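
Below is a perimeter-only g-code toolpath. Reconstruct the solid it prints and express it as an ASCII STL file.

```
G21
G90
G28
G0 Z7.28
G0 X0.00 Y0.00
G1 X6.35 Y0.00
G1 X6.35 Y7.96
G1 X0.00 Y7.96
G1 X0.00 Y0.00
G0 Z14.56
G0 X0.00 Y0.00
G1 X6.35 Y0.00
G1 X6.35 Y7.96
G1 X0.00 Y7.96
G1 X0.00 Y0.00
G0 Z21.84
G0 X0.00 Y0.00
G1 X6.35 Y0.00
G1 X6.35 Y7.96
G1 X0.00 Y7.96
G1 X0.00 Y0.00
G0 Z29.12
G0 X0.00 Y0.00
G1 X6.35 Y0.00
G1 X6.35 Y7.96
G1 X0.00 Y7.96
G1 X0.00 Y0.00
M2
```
solid part
  facet normal 0.0000 0.0000 -1.0000
    outer loop
      vertex 6.35 7.96 0.00
      vertex 6.35 0.00 0.00
      vertex 0.00 0.00 0.00
    endloop
  endfacet
  facet normal 0.0000 0.0000 -1.0000
    outer loop
      vertex 0.00 7.96 0.00
      vertex 6.35 7.96 0.00
      vertex 0.00 0.00 0.00
    endloop
  endfacet
  facet normal 0.0000 0.0000 1.0000
    outer loop
      vertex 0.00 0.00 29.12
      vertex 6.35 0.00 29.12
      vertex 6.35 7.96 29.12
    endloop
  endfacet
  facet normal 0.0000 0.0000 1.0000
    outer loop
      vertex 0.00 0.00 29.12
      vertex 6.35 7.96 29.12
      vertex 0.00 7.96 29.12
    endloop
  endfacet
  facet normal 0.0000 -1.0000 0.0000
    outer loop
      vertex 0.00 0.00 0.00
      vertex 6.35 0.00 0.00
      vertex 6.35 0.00 29.12
    endloop
  endfacet
  facet normal 0.0000 -1.0000 0.0000
    outer loop
      vertex 0.00 0.00 0.00
      vertex 6.35 0.00 29.12
      vertex 0.00 0.00 29.12
    endloop
  endfacet
  facet normal 0.0000 1.0000 0.0000
    outer loop
      vertex 6.35 7.96 29.12
      vertex 6.35 7.96 0.00
      vertex 0.00 7.96 0.00
    endloop
  endfacet
  facet normal 0.0000 1.0000 0.0000
    outer loop
      vertex 0.00 7.96 29.12
      vertex 6.35 7.96 29.12
      vertex 0.00 7.96 0.00
    endloop
  endfacet
  facet normal -1.0000 0.0000 0.0000
    outer loop
      vertex 0.00 7.96 29.12
      vertex 0.00 7.96 0.00
      vertex 0.00 0.00 0.00
    endloop
  endfacet
  facet normal -1.0000 0.0000 0.0000
    outer loop
      vertex 0.00 0.00 29.12
      vertex 0.00 7.96 29.12
      vertex 0.00 0.00 0.00
    endloop
  endfacet
  facet normal 1.0000 0.0000 0.0000
    outer loop
      vertex 6.35 0.00 0.00
      vertex 6.35 7.96 0.00
      vertex 6.35 7.96 29.12
    endloop
  endfacet
  facet normal 1.0000 0.0000 0.0000
    outer loop
      vertex 6.35 0.00 0.00
      vertex 6.35 7.96 29.12
      vertex 6.35 0.00 29.12
    endloop
  endfacet
endsolid part

The G0 Z moves step by Δz≈7.28 mm. Every layer's G1 loop is the same polygon, so the solid is a straight extrusion of it from z=0 to z≈29.1. Closing with flat bottom and top caps and triangulating gives 12 facets — a rectangular box, roughly 6.35 × 7.96 mm footprint and 29.1 mm tall.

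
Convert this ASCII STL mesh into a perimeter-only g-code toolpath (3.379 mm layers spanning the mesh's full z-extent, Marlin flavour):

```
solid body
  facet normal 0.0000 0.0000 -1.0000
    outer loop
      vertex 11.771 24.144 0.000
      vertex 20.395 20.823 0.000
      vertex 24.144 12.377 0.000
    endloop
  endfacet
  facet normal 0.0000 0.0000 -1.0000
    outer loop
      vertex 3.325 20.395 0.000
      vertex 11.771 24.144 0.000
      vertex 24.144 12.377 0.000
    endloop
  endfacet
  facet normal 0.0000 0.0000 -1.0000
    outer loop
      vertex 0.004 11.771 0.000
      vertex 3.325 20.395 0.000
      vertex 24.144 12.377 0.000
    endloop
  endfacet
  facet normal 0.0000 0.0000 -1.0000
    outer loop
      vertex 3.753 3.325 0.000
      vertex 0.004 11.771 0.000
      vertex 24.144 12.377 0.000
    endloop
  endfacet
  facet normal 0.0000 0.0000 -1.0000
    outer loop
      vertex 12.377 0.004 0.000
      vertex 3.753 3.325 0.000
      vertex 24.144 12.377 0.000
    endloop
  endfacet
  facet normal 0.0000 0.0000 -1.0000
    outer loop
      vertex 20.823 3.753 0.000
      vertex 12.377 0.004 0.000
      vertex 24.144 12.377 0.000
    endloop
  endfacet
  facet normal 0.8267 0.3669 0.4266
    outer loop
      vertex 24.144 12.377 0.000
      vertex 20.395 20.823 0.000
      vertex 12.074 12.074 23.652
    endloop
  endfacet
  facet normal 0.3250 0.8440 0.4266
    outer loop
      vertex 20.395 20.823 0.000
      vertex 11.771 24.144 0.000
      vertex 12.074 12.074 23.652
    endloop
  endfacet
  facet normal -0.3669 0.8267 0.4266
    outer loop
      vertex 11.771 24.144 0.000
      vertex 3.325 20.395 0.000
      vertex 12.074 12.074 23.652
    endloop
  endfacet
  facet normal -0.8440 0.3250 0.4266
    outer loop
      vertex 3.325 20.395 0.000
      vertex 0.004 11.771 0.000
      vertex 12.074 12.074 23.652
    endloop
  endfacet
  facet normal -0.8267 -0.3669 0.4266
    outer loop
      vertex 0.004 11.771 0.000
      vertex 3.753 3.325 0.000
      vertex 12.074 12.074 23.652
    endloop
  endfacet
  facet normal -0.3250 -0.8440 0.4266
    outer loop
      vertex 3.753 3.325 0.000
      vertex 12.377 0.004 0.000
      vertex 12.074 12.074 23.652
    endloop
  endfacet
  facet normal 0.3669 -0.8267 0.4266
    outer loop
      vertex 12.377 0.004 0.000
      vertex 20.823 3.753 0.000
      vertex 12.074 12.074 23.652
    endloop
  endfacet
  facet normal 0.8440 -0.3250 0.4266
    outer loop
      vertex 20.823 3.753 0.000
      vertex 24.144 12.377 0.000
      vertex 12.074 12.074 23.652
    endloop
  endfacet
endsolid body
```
; perimeter-only toolpath
G21 ; units = mm
G90 ; absolute positioning
G28 ; home
; layer 1
G0 Z3.379
G0 X22.420 Y12.334
G1 X19.206 Y19.573
G1 X11.814 Y22.420
G1 X4.575 Y19.206
G1 X1.728 Y11.814
G1 X4.942 Y4.575
G1 X12.334 Y1.728
G1 X19.573 Y4.942
G1 X22.420 Y12.334
; layer 2
G0 Z6.758
G0 X20.695 Y12.290
G1 X18.018 Y18.323
G1 X11.858 Y20.695
G1 X5.825 Y18.018
G1 X3.453 Y11.858
G1 X6.130 Y5.825
G1 X12.290 Y3.453
G1 X18.323 Y6.130
G1 X20.695 Y12.290
; layer 3
G0 Z10.137
G0 X18.971 Y12.247
G1 X16.829 Y17.073
G1 X11.901 Y18.971
G1 X7.075 Y16.829
G1 X5.177 Y11.901
G1 X7.319 Y7.075
G1 X12.247 Y5.177
G1 X17.073 Y7.319
G1 X18.971 Y12.247
; layer 4
G0 Z13.515
G0 X17.247 Y12.204
G1 X15.640 Y15.824
G1 X11.944 Y17.247
G1 X8.324 Y15.640
G1 X6.901 Y11.944
G1 X8.508 Y8.324
G1 X12.204 Y6.901
G1 X15.824 Y8.508
G1 X17.247 Y12.204
; layer 5
G0 Z16.894
G0 X15.523 Y12.161
G1 X14.451 Y14.574
G1 X11.987 Y15.523
G1 X9.574 Y14.451
G1 X8.625 Y11.987
G1 X9.697 Y9.574
G1 X12.161 Y8.625
G1 X14.574 Y9.697
G1 X15.523 Y12.161
; layer 6
G0 Z20.273
G0 X13.798 Y12.117
G1 X13.263 Y13.324
G1 X12.031 Y13.798
G1 X10.824 Y13.263
G1 X10.350 Y12.031
G1 X10.885 Y10.824
G1 X12.117 Y10.350
G1 X13.324 Y10.885
G1 X13.798 Y12.117
M2 ; end

The solid is a regular 8-sided pyramid, base circumscribed radius ≈ 12.1 mm, apex at z ≈ 23.7 mm. Slicing at Δz = 3.379 mm — 7 equal slices spanning the solid's height, so layer i sits at z = i·h/7 — gives 6 non-empty perimeters. Each is a 8-segment closed polygon; G0 lifts to the layer z and rapids to the start vertex, then G1 traces the edges. The cross-section shrinks linearly with z (the slice at the apex is degenerate and omitted).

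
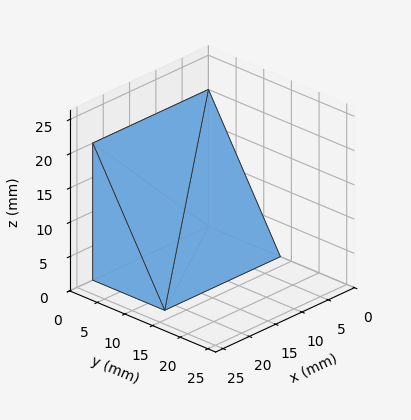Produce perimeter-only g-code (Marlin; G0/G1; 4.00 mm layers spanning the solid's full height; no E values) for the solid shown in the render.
Reading the render: the shape is a wedge (ramp): 22 × 13 mm base, rising to 20 mm along the y=0 edge and sloping linearly to z=0 at y=13 (dimensions read to the nearest mm from the axis ticks). For the g-code, the solid's height is divided into equal slices at the stated Δz and each level perimeter traced with G1 moves after a G0 lift.

; perimeter-only toolpath
G21 ; units = mm
G90 ; absolute positioning
G28 ; home
; layer 1
G0 Z4.00
G0 X0.00 Y0.00
G1 X22.00 Y0.00
G1 X22.00 Y10.40
G1 X0.00 Y10.40
G1 X0.00 Y0.00
; layer 2
G0 Z8.00
G0 X0.00 Y0.00
G1 X22.00 Y0.00
G1 X22.00 Y7.80
G1 X0.00 Y7.80
G1 X0.00 Y0.00
; layer 3
G0 Z12.00
G0 X0.00 Y0.00
G1 X22.00 Y0.00
G1 X22.00 Y5.20
G1 X0.00 Y5.20
G1 X0.00 Y0.00
; layer 4
G0 Z16.00
G0 X0.00 Y0.00
G1 X22.00 Y0.00
G1 X22.00 Y2.60
G1 X0.00 Y2.60
G1 X0.00 Y0.00
M2 ; end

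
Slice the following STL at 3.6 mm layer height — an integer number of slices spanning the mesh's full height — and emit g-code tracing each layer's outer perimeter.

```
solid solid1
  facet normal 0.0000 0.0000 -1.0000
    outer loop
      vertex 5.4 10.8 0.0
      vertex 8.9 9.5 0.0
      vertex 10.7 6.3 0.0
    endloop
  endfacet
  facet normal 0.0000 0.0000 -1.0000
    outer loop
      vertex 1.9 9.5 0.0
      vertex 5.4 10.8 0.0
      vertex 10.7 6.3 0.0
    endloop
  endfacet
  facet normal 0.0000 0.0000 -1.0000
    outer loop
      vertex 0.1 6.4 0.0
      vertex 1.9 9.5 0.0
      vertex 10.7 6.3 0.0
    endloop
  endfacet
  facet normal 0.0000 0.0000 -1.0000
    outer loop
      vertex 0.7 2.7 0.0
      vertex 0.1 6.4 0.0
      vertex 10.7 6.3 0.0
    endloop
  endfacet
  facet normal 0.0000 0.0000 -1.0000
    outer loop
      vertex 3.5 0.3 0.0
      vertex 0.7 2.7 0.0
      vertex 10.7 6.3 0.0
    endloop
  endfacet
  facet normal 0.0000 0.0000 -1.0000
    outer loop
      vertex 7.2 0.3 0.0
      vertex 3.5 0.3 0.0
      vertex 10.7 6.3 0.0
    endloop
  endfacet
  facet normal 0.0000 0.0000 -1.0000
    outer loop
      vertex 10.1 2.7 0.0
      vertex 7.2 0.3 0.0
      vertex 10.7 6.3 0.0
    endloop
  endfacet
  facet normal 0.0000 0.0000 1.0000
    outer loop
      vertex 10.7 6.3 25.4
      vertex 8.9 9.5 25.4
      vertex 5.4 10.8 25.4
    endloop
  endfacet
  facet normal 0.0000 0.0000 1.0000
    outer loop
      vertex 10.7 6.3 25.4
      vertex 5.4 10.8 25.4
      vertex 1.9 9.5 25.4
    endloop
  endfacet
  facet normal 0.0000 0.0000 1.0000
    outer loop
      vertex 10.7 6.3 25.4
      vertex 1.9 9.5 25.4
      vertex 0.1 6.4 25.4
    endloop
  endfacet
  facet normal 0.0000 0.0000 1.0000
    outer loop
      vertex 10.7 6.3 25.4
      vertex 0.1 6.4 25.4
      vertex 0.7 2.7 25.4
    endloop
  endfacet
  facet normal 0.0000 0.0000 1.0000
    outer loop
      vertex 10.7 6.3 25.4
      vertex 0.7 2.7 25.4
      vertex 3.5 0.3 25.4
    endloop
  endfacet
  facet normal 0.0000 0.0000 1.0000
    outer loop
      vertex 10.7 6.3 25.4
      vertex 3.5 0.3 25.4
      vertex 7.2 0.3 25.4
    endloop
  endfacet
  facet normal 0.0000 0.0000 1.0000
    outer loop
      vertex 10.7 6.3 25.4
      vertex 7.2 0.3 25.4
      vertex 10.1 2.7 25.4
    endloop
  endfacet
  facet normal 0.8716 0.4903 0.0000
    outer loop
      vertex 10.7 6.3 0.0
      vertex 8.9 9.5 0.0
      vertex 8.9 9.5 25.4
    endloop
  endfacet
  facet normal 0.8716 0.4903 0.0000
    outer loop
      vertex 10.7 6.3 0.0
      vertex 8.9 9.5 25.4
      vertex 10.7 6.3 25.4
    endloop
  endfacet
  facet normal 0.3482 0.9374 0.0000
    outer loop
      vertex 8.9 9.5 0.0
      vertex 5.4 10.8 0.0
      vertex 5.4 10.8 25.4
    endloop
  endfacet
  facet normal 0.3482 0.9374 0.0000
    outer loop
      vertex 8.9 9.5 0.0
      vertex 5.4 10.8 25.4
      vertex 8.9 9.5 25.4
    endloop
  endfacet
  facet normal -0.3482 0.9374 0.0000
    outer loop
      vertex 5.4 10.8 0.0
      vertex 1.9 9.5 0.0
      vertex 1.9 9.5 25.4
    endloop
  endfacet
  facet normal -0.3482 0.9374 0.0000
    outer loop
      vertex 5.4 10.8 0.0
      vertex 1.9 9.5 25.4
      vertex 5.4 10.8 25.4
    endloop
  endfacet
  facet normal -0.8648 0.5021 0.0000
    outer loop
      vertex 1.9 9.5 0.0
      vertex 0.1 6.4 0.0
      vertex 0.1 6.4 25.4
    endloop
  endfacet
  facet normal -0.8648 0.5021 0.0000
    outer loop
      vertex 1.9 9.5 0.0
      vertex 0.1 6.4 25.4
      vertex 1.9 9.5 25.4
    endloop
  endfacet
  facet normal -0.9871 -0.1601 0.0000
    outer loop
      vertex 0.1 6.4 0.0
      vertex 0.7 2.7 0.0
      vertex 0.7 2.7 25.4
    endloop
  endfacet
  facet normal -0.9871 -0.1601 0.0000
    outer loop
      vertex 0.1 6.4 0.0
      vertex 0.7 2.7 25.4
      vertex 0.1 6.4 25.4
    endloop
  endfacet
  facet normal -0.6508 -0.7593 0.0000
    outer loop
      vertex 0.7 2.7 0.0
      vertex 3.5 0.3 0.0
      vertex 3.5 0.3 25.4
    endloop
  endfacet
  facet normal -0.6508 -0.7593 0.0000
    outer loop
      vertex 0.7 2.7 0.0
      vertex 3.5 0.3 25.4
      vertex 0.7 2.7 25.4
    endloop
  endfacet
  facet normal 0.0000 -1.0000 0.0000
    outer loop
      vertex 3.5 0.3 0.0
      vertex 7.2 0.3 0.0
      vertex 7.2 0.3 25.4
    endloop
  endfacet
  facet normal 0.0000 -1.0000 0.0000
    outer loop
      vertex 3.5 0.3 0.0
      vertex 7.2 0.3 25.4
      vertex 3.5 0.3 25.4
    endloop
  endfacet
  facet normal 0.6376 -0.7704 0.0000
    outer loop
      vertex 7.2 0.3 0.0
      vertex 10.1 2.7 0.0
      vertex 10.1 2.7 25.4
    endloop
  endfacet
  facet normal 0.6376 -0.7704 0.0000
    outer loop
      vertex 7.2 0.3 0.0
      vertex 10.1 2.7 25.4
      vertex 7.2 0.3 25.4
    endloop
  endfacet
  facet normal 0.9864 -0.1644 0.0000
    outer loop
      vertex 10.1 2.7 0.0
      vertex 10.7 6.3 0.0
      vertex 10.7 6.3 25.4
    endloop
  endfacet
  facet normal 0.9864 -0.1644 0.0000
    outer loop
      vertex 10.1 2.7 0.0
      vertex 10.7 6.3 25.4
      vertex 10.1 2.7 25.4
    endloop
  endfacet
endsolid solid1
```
; perimeter-only toolpath
G21 ; units = mm
G90 ; absolute positioning
G28 ; home
; layer 1
G0 Z3.6
G0 X10.7 Y6.3
G1 X8.9 Y9.5
G1 X5.4 Y10.8
G1 X1.9 Y9.5
G1 X0.1 Y6.4
G1 X0.7 Y2.7
G1 X3.5 Y0.3
G1 X7.2 Y0.3
G1 X10.1 Y2.7
G1 X10.7 Y6.3
; layer 2
G0 Z7.3
G0 X10.7 Y6.3
G1 X8.9 Y9.5
G1 X5.4 Y10.8
G1 X1.9 Y9.5
G1 X0.1 Y6.4
G1 X0.7 Y2.7
G1 X3.5 Y0.3
G1 X7.2 Y0.3
G1 X10.1 Y2.7
G1 X10.7 Y6.3
; layer 3
G0 Z10.9
G0 X10.7 Y6.3
G1 X8.9 Y9.5
G1 X5.4 Y10.8
G1 X1.9 Y9.5
G1 X0.1 Y6.4
G1 X0.7 Y2.7
G1 X3.5 Y0.3
G1 X7.2 Y0.3
G1 X10.1 Y2.7
G1 X10.7 Y6.3
; layer 4
G0 Z14.5
G0 X10.7 Y6.3
G1 X8.9 Y9.5
G1 X5.4 Y10.8
G1 X1.9 Y9.5
G1 X0.1 Y6.4
G1 X0.7 Y2.7
G1 X3.5 Y0.3
G1 X7.2 Y0.3
G1 X10.1 Y2.7
G1 X10.7 Y6.3
; layer 5
G0 Z18.1
G0 X10.7 Y6.3
G1 X8.9 Y9.5
G1 X5.4 Y10.8
G1 X1.9 Y9.5
G1 X0.1 Y6.4
G1 X0.7 Y2.7
G1 X3.5 Y0.3
G1 X7.2 Y0.3
G1 X10.1 Y2.7
G1 X10.7 Y6.3
; layer 6
G0 Z21.8
G0 X10.7 Y6.3
G1 X8.9 Y9.5
G1 X5.4 Y10.8
G1 X1.9 Y9.5
G1 X0.1 Y6.4
G1 X0.7 Y2.7
G1 X3.5 Y0.3
G1 X7.2 Y0.3
G1 X10.1 Y2.7
G1 X10.7 Y6.3
; layer 7
G0 Z25.4
G0 X10.7 Y6.3
G1 X8.9 Y9.5
G1 X5.4 Y10.8
G1 X1.9 Y9.5
G1 X0.1 Y6.4
G1 X0.7 Y2.7
G1 X3.5 Y0.3
G1 X7.2 Y0.3
G1 X10.1 Y2.7
G1 X10.7 Y6.3
M2 ; end

The solid is a regular 9-sided prism (a cylinder approximated with 9 flat sides), circumscribed radius ≈ 5.4 mm, height ≈ 25.4 mm. Slicing at Δz = 3.6 mm — 7 equal slices spanning the solid's height, so layer i sits at z = i·h/7 — gives 7 non-empty perimeters. Each is a 9-segment closed polygon; G0 lifts to the layer z and rapids to the start vertex, then G1 traces the edges.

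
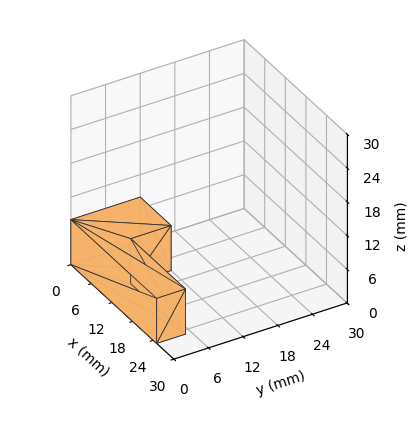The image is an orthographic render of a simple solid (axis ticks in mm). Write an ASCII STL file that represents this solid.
Reading the render: the shape is an L-shaped prism: outer 25 × 12 mm, arm thicknesses ≈ 5 mm (horizontal) and 9 mm (vertical), extruded 8 mm in z (dimensions read to the nearest mm from the axis ticks). For the STL, each face is triangulated and given an outward normal.

solid part
  facet normal 0.0000 0.0000 -1.0000
    outer loop
      vertex 25.0 5.0 0.0
      vertex 25.0 0.0 0.0
      vertex 0.0 0.0 0.0
    endloop
  endfacet
  facet normal 0.0000 0.0000 -1.0000
    outer loop
      vertex 9.0 5.0 0.0
      vertex 25.0 5.0 0.0
      vertex 0.0 0.0 0.0
    endloop
  endfacet
  facet normal 0.0000 0.0000 -1.0000
    outer loop
      vertex 9.0 12.0 0.0
      vertex 9.0 5.0 0.0
      vertex 0.0 0.0 0.0
    endloop
  endfacet
  facet normal 0.0000 0.0000 -1.0000
    outer loop
      vertex 0.0 12.0 0.0
      vertex 9.0 12.0 0.0
      vertex 0.0 0.0 0.0
    endloop
  endfacet
  facet normal 0.0000 0.0000 1.0000
    outer loop
      vertex 0.0 0.0 8.0
      vertex 25.0 0.0 8.0
      vertex 25.0 5.0 8.0
    endloop
  endfacet
  facet normal 0.0000 0.0000 1.0000
    outer loop
      vertex 0.0 0.0 8.0
      vertex 25.0 5.0 8.0
      vertex 9.0 5.0 8.0
    endloop
  endfacet
  facet normal 0.0000 0.0000 1.0000
    outer loop
      vertex 0.0 0.0 8.0
      vertex 9.0 5.0 8.0
      vertex 9.0 12.0 8.0
    endloop
  endfacet
  facet normal 0.0000 0.0000 1.0000
    outer loop
      vertex 0.0 0.0 8.0
      vertex 9.0 12.0 8.0
      vertex 0.0 12.0 8.0
    endloop
  endfacet
  facet normal 0.0000 -1.0000 0.0000
    outer loop
      vertex 0.0 0.0 0.0
      vertex 25.0 0.0 0.0
      vertex 25.0 0.0 8.0
    endloop
  endfacet
  facet normal 0.0000 -1.0000 0.0000
    outer loop
      vertex 0.0 0.0 0.0
      vertex 25.0 0.0 8.0
      vertex 0.0 0.0 8.0
    endloop
  endfacet
  facet normal 1.0000 0.0000 0.0000
    outer loop
      vertex 25.0 0.0 0.0
      vertex 25.0 5.0 0.0
      vertex 25.0 5.0 8.0
    endloop
  endfacet
  facet normal 1.0000 0.0000 0.0000
    outer loop
      vertex 25.0 0.0 0.0
      vertex 25.0 5.0 8.0
      vertex 25.0 0.0 8.0
    endloop
  endfacet
  facet normal 0.0000 1.0000 0.0000
    outer loop
      vertex 25.0 5.0 0.0
      vertex 9.0 5.0 0.0
      vertex 9.0 5.0 8.0
    endloop
  endfacet
  facet normal 0.0000 1.0000 0.0000
    outer loop
      vertex 25.0 5.0 0.0
      vertex 9.0 5.0 8.0
      vertex 25.0 5.0 8.0
    endloop
  endfacet
  facet normal 1.0000 0.0000 0.0000
    outer loop
      vertex 9.0 5.0 0.0
      vertex 9.0 12.0 0.0
      vertex 9.0 12.0 8.0
    endloop
  endfacet
  facet normal 1.0000 0.0000 0.0000
    outer loop
      vertex 9.0 5.0 0.0
      vertex 9.0 12.0 8.0
      vertex 9.0 5.0 8.0
    endloop
  endfacet
  facet normal 0.0000 1.0000 0.0000
    outer loop
      vertex 9.0 12.0 0.0
      vertex 0.0 12.0 0.0
      vertex 0.0 12.0 8.0
    endloop
  endfacet
  facet normal 0.0000 1.0000 0.0000
    outer loop
      vertex 9.0 12.0 0.0
      vertex 0.0 12.0 8.0
      vertex 9.0 12.0 8.0
    endloop
  endfacet
  facet normal -1.0000 0.0000 0.0000
    outer loop
      vertex 0.0 12.0 0.0
      vertex 0.0 0.0 0.0
      vertex 0.0 0.0 8.0
    endloop
  endfacet
  facet normal -1.0000 0.0000 0.0000
    outer loop
      vertex 0.0 12.0 0.0
      vertex 0.0 0.0 8.0
      vertex 0.0 12.0 8.0
    endloop
  endfacet
endsolid part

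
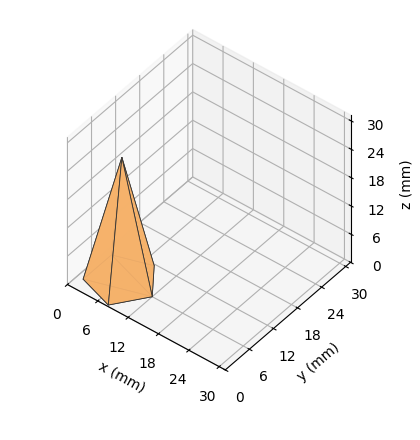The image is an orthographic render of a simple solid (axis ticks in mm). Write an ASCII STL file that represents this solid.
Reading the render: the shape is a regular 5-sided pyramid, base circumscribed radius ≈ 6 mm, apex at z ≈ 26 mm (dimensions read to the nearest mm from the axis ticks). For the STL, each face is triangulated and given an outward normal.

solid part
  facet normal 0.0000 0.0000 -1.0000
    outer loop
      vertex 1.146 9.527 0.000
      vertex 7.854 11.706 0.000
      vertex 12.000 6.000 0.000
    endloop
  endfacet
  facet normal 0.0000 0.0000 -1.0000
    outer loop
      vertex 1.146 2.473 0.000
      vertex 1.146 9.527 0.000
      vertex 12.000 6.000 0.000
    endloop
  endfacet
  facet normal 0.0000 0.0000 -1.0000
    outer loop
      vertex 7.854 0.294 0.000
      vertex 1.146 2.473 0.000
      vertex 12.000 6.000 0.000
    endloop
  endfacet
  facet normal 0.7953 0.5778 0.1835
    outer loop
      vertex 12.000 6.000 0.000
      vertex 7.854 11.706 0.000
      vertex 6.000 6.000 26.000
    endloop
  endfacet
  facet normal -0.3037 0.9349 0.1835
    outer loop
      vertex 7.854 11.706 0.000
      vertex 1.146 9.527 0.000
      vertex 6.000 6.000 26.000
    endloop
  endfacet
  facet normal -0.9830 0.0000 0.1835
    outer loop
      vertex 1.146 9.527 0.000
      vertex 1.146 2.473 0.000
      vertex 6.000 6.000 26.000
    endloop
  endfacet
  facet normal -0.3037 -0.9349 0.1835
    outer loop
      vertex 1.146 2.473 0.000
      vertex 7.854 0.294 0.000
      vertex 6.000 6.000 26.000
    endloop
  endfacet
  facet normal 0.7953 -0.5778 0.1835
    outer loop
      vertex 7.854 0.294 0.000
      vertex 12.000 6.000 0.000
      vertex 6.000 6.000 26.000
    endloop
  endfacet
endsolid part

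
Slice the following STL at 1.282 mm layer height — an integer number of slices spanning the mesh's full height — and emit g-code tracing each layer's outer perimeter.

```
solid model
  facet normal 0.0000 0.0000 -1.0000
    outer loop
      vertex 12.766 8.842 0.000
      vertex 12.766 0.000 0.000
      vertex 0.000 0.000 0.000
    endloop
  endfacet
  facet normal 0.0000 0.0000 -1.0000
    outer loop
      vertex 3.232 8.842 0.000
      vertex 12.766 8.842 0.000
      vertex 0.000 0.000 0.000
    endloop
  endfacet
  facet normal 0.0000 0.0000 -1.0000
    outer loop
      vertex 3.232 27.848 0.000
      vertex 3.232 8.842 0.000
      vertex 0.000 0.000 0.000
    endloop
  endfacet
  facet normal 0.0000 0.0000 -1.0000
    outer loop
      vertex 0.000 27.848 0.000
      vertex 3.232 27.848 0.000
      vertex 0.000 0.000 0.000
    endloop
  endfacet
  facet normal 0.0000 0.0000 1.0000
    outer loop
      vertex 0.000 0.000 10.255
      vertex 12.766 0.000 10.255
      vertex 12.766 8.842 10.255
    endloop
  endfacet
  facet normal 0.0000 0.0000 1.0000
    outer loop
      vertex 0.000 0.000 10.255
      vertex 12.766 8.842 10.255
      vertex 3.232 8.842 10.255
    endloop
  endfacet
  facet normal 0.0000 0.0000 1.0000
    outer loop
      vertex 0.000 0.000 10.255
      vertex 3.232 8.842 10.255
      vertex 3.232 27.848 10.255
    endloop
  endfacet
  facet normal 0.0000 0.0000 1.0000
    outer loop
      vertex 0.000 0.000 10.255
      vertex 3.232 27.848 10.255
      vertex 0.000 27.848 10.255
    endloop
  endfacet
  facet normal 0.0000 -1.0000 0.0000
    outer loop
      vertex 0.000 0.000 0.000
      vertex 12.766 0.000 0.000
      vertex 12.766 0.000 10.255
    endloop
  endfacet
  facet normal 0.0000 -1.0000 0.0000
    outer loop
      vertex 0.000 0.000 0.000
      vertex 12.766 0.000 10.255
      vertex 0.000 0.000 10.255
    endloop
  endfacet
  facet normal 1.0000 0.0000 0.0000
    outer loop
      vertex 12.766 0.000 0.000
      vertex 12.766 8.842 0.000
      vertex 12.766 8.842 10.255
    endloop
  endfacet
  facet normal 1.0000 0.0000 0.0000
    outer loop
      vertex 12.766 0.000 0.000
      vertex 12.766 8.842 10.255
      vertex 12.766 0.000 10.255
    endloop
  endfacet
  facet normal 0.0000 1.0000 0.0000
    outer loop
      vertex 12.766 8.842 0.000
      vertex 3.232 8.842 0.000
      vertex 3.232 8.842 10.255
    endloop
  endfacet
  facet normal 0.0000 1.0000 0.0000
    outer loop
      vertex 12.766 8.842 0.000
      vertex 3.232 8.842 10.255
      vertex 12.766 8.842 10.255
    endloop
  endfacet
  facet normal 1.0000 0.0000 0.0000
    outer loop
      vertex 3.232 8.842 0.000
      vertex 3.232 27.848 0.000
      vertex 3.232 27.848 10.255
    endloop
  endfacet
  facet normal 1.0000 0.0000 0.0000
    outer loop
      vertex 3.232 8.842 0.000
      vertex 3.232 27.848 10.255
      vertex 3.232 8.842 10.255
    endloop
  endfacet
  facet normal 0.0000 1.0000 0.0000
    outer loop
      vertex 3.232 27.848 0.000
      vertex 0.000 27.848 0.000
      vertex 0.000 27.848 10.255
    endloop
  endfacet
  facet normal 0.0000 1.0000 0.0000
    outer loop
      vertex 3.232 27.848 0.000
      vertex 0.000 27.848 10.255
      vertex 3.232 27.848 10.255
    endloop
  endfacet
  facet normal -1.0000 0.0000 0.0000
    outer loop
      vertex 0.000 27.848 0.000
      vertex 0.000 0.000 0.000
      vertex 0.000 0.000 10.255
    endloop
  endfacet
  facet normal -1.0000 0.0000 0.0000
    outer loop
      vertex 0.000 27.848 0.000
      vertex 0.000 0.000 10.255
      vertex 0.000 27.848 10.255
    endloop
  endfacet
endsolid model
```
; perimeter-only toolpath
G21 ; units = mm
G90 ; absolute positioning
G28 ; home
; layer 1
G0 Z1.282
G0 X0.000 Y0.000
G1 X12.766 Y0.000
G1 X12.766 Y8.842
G1 X3.232 Y8.842
G1 X3.232 Y27.848
G1 X0.000 Y27.848
G1 X0.000 Y0.000
; layer 2
G0 Z2.564
G0 X0.000 Y0.000
G1 X12.766 Y0.000
G1 X12.766 Y8.842
G1 X3.232 Y8.842
G1 X3.232 Y27.848
G1 X0.000 Y27.848
G1 X0.000 Y0.000
; layer 3
G0 Z3.846
G0 X0.000 Y0.000
G1 X12.766 Y0.000
G1 X12.766 Y8.842
G1 X3.232 Y8.842
G1 X3.232 Y27.848
G1 X0.000 Y27.848
G1 X0.000 Y0.000
; layer 4
G0 Z5.128
G0 X0.000 Y0.000
G1 X12.766 Y0.000
G1 X12.766 Y8.842
G1 X3.232 Y8.842
G1 X3.232 Y27.848
G1 X0.000 Y27.848
G1 X0.000 Y0.000
; layer 5
G0 Z6.409
G0 X0.000 Y0.000
G1 X12.766 Y0.000
G1 X12.766 Y8.842
G1 X3.232 Y8.842
G1 X3.232 Y27.848
G1 X0.000 Y27.848
G1 X0.000 Y0.000
; layer 6
G0 Z7.691
G0 X0.000 Y0.000
G1 X12.766 Y0.000
G1 X12.766 Y8.842
G1 X3.232 Y8.842
G1 X3.232 Y27.848
G1 X0.000 Y27.848
G1 X0.000 Y0.000
; layer 7
G0 Z8.973
G0 X0.000 Y0.000
G1 X12.766 Y0.000
G1 X12.766 Y8.842
G1 X3.232 Y8.842
G1 X3.232 Y27.848
G1 X0.000 Y27.848
G1 X0.000 Y0.000
; layer 8
G0 Z10.255
G0 X0.000 Y0.000
G1 X12.766 Y0.000
G1 X12.766 Y8.842
G1 X3.232 Y8.842
G1 X3.232 Y27.848
G1 X0.000 Y27.848
G1 X0.000 Y0.000
M2 ; end

The solid is an L-shaped prism: outer 12.8 × 27.8 mm, arm thicknesses ≈ 8.84 mm (horizontal) and 3.23 mm (vertical), extruded 10.3 mm in z. Slicing at Δz = 1.282 mm — 8 equal slices spanning the solid's height, so layer i sits at z = i·h/8 — gives 8 non-empty perimeters. Each is a 6-segment closed polygon; G0 lifts to the layer z and rapids to the start vertex, then G1 traces the edges.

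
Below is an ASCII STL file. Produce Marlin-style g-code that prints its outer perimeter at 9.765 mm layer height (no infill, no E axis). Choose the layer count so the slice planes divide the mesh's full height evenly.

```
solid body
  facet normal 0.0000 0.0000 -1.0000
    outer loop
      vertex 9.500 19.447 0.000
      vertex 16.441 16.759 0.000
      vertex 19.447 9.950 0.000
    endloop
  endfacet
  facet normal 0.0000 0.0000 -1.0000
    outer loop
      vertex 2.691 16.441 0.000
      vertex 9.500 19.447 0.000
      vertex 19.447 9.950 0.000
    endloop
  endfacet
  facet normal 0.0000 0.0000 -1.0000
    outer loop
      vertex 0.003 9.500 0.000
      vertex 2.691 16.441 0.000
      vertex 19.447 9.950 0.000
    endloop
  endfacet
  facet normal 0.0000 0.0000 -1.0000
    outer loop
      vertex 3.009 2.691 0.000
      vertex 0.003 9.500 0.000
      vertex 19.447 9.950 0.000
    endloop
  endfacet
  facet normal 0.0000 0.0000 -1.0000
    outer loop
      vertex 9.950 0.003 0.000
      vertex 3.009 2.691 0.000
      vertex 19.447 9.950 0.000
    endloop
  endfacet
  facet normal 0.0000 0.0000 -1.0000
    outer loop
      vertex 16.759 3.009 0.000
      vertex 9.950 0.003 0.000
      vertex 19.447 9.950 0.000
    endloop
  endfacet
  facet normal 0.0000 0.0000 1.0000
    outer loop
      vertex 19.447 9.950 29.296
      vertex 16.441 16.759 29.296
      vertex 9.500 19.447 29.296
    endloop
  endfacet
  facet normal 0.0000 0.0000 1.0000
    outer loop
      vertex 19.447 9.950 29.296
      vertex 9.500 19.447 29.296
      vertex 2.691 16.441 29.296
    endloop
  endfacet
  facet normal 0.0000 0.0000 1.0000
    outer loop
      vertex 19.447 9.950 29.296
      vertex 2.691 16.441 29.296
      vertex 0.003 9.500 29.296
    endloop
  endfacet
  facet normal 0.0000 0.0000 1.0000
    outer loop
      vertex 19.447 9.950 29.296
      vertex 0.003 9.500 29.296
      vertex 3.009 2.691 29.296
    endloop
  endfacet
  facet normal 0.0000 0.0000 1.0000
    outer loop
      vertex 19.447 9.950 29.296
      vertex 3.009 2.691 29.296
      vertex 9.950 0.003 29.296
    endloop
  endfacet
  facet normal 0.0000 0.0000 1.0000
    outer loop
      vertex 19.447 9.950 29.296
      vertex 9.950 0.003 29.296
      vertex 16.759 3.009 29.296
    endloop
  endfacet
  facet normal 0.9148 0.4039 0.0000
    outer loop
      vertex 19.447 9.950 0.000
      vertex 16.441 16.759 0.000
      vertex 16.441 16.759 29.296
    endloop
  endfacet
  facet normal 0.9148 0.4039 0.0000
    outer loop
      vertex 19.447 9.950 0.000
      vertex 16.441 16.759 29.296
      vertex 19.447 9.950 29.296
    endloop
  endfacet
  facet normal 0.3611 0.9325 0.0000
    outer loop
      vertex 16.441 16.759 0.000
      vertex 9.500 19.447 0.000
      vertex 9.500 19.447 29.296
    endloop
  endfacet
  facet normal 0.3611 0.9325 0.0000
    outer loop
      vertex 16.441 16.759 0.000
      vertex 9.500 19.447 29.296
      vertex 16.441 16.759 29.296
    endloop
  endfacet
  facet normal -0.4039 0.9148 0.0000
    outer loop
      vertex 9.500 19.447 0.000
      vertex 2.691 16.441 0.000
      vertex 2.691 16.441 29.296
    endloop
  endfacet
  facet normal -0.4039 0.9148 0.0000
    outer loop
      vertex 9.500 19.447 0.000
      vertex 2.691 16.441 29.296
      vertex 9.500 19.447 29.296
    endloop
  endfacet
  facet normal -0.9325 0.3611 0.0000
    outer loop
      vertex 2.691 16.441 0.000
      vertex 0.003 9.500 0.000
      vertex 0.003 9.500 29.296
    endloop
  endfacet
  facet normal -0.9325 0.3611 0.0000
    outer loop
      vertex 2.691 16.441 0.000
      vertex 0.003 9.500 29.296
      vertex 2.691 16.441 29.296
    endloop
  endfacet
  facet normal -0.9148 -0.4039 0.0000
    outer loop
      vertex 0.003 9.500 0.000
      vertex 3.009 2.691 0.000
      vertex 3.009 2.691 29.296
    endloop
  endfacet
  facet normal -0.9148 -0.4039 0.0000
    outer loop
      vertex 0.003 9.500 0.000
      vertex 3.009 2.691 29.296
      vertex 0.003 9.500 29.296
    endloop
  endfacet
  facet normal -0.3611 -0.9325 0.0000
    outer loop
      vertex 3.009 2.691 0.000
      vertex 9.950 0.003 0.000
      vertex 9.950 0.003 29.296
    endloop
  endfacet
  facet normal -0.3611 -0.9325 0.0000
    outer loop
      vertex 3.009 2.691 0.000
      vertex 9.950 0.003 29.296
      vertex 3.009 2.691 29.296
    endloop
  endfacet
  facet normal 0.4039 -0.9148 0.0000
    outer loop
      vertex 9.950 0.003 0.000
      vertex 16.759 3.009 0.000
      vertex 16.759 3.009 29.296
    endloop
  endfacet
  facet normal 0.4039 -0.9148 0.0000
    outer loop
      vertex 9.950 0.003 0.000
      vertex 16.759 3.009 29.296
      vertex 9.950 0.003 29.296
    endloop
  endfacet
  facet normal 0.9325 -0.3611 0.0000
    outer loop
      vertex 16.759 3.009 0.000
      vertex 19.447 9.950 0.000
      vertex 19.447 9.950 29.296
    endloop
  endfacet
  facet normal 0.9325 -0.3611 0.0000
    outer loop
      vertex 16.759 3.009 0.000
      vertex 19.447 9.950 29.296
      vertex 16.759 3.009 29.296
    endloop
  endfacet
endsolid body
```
; perimeter-only toolpath
G21 ; units = mm
G90 ; absolute positioning
G28 ; home
; layer 1
G0 Z9.765
G0 X19.447 Y9.950
G1 X16.441 Y16.759
G1 X9.500 Y19.447
G1 X2.691 Y16.441
G1 X0.003 Y9.500
G1 X3.009 Y2.691
G1 X9.950 Y0.003
G1 X16.759 Y3.009
G1 X19.447 Y9.950
; layer 2
G0 Z19.531
G0 X19.447 Y9.950
G1 X16.441 Y16.759
G1 X9.500 Y19.447
G1 X2.691 Y16.441
G1 X0.003 Y9.500
G1 X3.009 Y2.691
G1 X9.950 Y0.003
G1 X16.759 Y3.009
G1 X19.447 Y9.950
; layer 3
G0 Z29.296
G0 X19.447 Y9.950
G1 X16.441 Y16.759
G1 X9.500 Y19.447
G1 X2.691 Y16.441
G1 X0.003 Y9.500
G1 X3.009 Y2.691
G1 X9.950 Y0.003
G1 X16.759 Y3.009
G1 X19.447 Y9.950
M2 ; end

The solid is a regular 8-sided prism (a cylinder approximated with 8 flat sides), circumscribed radius ≈ 9.72 mm, height ≈ 29.3 mm. Slicing at Δz = 9.765 mm — 3 equal slices spanning the solid's height, so layer i sits at z = i·h/3 — gives 3 non-empty perimeters. Each is a 8-segment closed polygon; G0 lifts to the layer z and rapids to the start vertex, then G1 traces the edges.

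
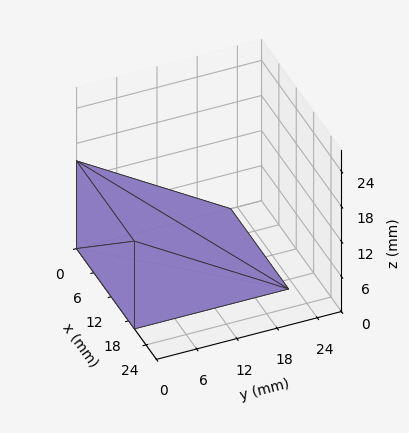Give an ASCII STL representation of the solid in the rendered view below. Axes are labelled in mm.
Reading the render: the shape is a wedge (ramp): 20 × 23 mm base, rising to 15 mm along the y=0 edge and sloping linearly to z=0 at y=23 (dimensions read to the nearest mm from the axis ticks). For the STL, each face is triangulated and given an outward normal.

solid part
  facet normal 0.0000 0.0000 -1.0000
    outer loop
      vertex 20.0 23.0 0.0
      vertex 20.0 0.0 0.0
      vertex 0.0 0.0 0.0
    endloop
  endfacet
  facet normal 0.0000 0.0000 -1.0000
    outer loop
      vertex 0.0 23.0 0.0
      vertex 20.0 23.0 0.0
      vertex 0.0 0.0 0.0
    endloop
  endfacet
  facet normal 0.0000 -1.0000 0.0000
    outer loop
      vertex 0.0 0.0 0.0
      vertex 20.0 0.0 0.0
      vertex 20.0 0.0 15.0
    endloop
  endfacet
  facet normal 0.0000 -1.0000 0.0000
    outer loop
      vertex 0.0 0.0 0.0
      vertex 20.0 0.0 15.0
      vertex 0.0 0.0 15.0
    endloop
  endfacet
  facet normal 0.0000 0.5463 0.8376
    outer loop
      vertex 0.0 0.0 15.0
      vertex 20.0 0.0 15.0
      vertex 20.0 23.0 0.0
    endloop
  endfacet
  facet normal 0.0000 0.5463 0.8376
    outer loop
      vertex 0.0 0.0 15.0
      vertex 20.0 23.0 0.0
      vertex 0.0 23.0 0.0
    endloop
  endfacet
  facet normal -1.0000 0.0000 0.0000
    outer loop
      vertex 0.0 0.0 15.0
      vertex 0.0 23.0 0.0
      vertex 0.0 0.0 0.0
    endloop
  endfacet
  facet normal 1.0000 0.0000 0.0000
    outer loop
      vertex 20.0 0.0 0.0
      vertex 20.0 23.0 0.0
      vertex 20.0 0.0 15.0
    endloop
  endfacet
endsolid part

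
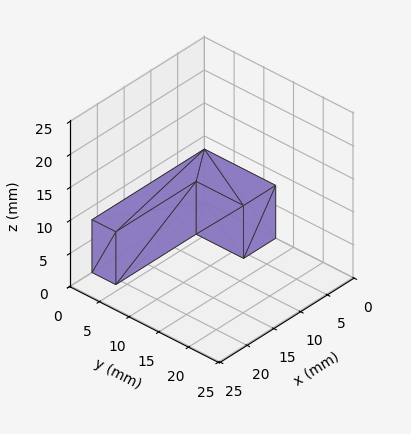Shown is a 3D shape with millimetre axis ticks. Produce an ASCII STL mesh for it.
Reading the render: the shape is an L-shaped prism: outer 21 × 12 mm, arm thicknesses ≈ 4 mm (horizontal) and 6 mm (vertical), extruded 8 mm in z (dimensions read to the nearest mm from the axis ticks). For the STL, each face is triangulated and given an outward normal.

solid part
  facet normal 0.0000 0.0000 -1.0000
    outer loop
      vertex 21.0 4.0 0.0
      vertex 21.0 0.0 0.0
      vertex 0.0 0.0 0.0
    endloop
  endfacet
  facet normal 0.0000 0.0000 -1.0000
    outer loop
      vertex 6.0 4.0 0.0
      vertex 21.0 4.0 0.0
      vertex 0.0 0.0 0.0
    endloop
  endfacet
  facet normal 0.0000 0.0000 -1.0000
    outer loop
      vertex 6.0 12.0 0.0
      vertex 6.0 4.0 0.0
      vertex 0.0 0.0 0.0
    endloop
  endfacet
  facet normal 0.0000 0.0000 -1.0000
    outer loop
      vertex 0.0 12.0 0.0
      vertex 6.0 12.0 0.0
      vertex 0.0 0.0 0.0
    endloop
  endfacet
  facet normal 0.0000 0.0000 1.0000
    outer loop
      vertex 0.0 0.0 8.0
      vertex 21.0 0.0 8.0
      vertex 21.0 4.0 8.0
    endloop
  endfacet
  facet normal 0.0000 0.0000 1.0000
    outer loop
      vertex 0.0 0.0 8.0
      vertex 21.0 4.0 8.0
      vertex 6.0 4.0 8.0
    endloop
  endfacet
  facet normal 0.0000 0.0000 1.0000
    outer loop
      vertex 0.0 0.0 8.0
      vertex 6.0 4.0 8.0
      vertex 6.0 12.0 8.0
    endloop
  endfacet
  facet normal 0.0000 0.0000 1.0000
    outer loop
      vertex 0.0 0.0 8.0
      vertex 6.0 12.0 8.0
      vertex 0.0 12.0 8.0
    endloop
  endfacet
  facet normal 0.0000 -1.0000 0.0000
    outer loop
      vertex 0.0 0.0 0.0
      vertex 21.0 0.0 0.0
      vertex 21.0 0.0 8.0
    endloop
  endfacet
  facet normal 0.0000 -1.0000 0.0000
    outer loop
      vertex 0.0 0.0 0.0
      vertex 21.0 0.0 8.0
      vertex 0.0 0.0 8.0
    endloop
  endfacet
  facet normal 1.0000 0.0000 0.0000
    outer loop
      vertex 21.0 0.0 0.0
      vertex 21.0 4.0 0.0
      vertex 21.0 4.0 8.0
    endloop
  endfacet
  facet normal 1.0000 0.0000 0.0000
    outer loop
      vertex 21.0 0.0 0.0
      vertex 21.0 4.0 8.0
      vertex 21.0 0.0 8.0
    endloop
  endfacet
  facet normal 0.0000 1.0000 0.0000
    outer loop
      vertex 21.0 4.0 0.0
      vertex 6.0 4.0 0.0
      vertex 6.0 4.0 8.0
    endloop
  endfacet
  facet normal 0.0000 1.0000 0.0000
    outer loop
      vertex 21.0 4.0 0.0
      vertex 6.0 4.0 8.0
      vertex 21.0 4.0 8.0
    endloop
  endfacet
  facet normal 1.0000 0.0000 0.0000
    outer loop
      vertex 6.0 4.0 0.0
      vertex 6.0 12.0 0.0
      vertex 6.0 12.0 8.0
    endloop
  endfacet
  facet normal 1.0000 0.0000 0.0000
    outer loop
      vertex 6.0 4.0 0.0
      vertex 6.0 12.0 8.0
      vertex 6.0 4.0 8.0
    endloop
  endfacet
  facet normal 0.0000 1.0000 0.0000
    outer loop
      vertex 6.0 12.0 0.0
      vertex 0.0 12.0 0.0
      vertex 0.0 12.0 8.0
    endloop
  endfacet
  facet normal 0.0000 1.0000 0.0000
    outer loop
      vertex 6.0 12.0 0.0
      vertex 0.0 12.0 8.0
      vertex 6.0 12.0 8.0
    endloop
  endfacet
  facet normal -1.0000 0.0000 0.0000
    outer loop
      vertex 0.0 12.0 0.0
      vertex 0.0 0.0 0.0
      vertex 0.0 0.0 8.0
    endloop
  endfacet
  facet normal -1.0000 0.0000 0.0000
    outer loop
      vertex 0.0 12.0 0.0
      vertex 0.0 0.0 8.0
      vertex 0.0 12.0 8.0
    endloop
  endfacet
endsolid part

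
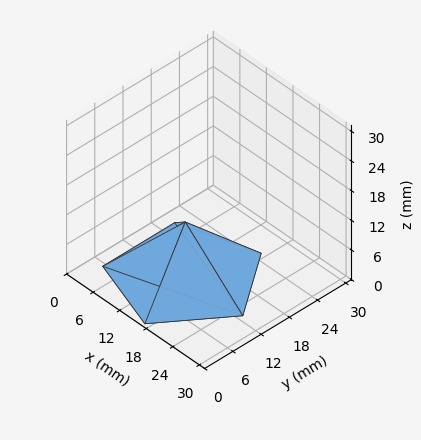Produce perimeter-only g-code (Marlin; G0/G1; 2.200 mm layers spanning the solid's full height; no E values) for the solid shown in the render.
Reading the render: the shape is a regular 5-sided pyramid, base circumscribed radius ≈ 13 mm, apex at z ≈ 11 mm (dimensions read to the nearest mm from the axis ticks). For the g-code, the solid's height is divided into equal slices at the stated Δz and each level perimeter traced with G1 moves after a G0 lift.

; perimeter-only toolpath
G21 ; units = mm
G90 ; absolute positioning
G28 ; home
; layer 1
G0 Z2.200
G0 X23.400 Y13.000
G1 X16.214 Y22.891
G1 X4.586 Y19.113
G1 X4.586 Y6.887
G1 X16.214 Y3.109
G1 X23.400 Y13.000
; layer 2
G0 Z4.400
G0 X20.800 Y13.000
G1 X15.410 Y20.418
G1 X6.690 Y17.585
G1 X6.690 Y8.415
G1 X15.410 Y5.582
G1 X20.800 Y13.000
; layer 3
G0 Z6.600
G0 X18.200 Y13.000
G1 X14.607 Y17.946
G1 X8.793 Y16.056
G1 X8.793 Y9.944
G1 X14.607 Y8.054
G1 X18.200 Y13.000
; layer 4
G0 Z8.800
G0 X15.600 Y13.000
G1 X13.803 Y15.473
G1 X10.897 Y14.528
G1 X10.897 Y11.472
G1 X13.803 Y10.527
G1 X15.600 Y13.000
M2 ; end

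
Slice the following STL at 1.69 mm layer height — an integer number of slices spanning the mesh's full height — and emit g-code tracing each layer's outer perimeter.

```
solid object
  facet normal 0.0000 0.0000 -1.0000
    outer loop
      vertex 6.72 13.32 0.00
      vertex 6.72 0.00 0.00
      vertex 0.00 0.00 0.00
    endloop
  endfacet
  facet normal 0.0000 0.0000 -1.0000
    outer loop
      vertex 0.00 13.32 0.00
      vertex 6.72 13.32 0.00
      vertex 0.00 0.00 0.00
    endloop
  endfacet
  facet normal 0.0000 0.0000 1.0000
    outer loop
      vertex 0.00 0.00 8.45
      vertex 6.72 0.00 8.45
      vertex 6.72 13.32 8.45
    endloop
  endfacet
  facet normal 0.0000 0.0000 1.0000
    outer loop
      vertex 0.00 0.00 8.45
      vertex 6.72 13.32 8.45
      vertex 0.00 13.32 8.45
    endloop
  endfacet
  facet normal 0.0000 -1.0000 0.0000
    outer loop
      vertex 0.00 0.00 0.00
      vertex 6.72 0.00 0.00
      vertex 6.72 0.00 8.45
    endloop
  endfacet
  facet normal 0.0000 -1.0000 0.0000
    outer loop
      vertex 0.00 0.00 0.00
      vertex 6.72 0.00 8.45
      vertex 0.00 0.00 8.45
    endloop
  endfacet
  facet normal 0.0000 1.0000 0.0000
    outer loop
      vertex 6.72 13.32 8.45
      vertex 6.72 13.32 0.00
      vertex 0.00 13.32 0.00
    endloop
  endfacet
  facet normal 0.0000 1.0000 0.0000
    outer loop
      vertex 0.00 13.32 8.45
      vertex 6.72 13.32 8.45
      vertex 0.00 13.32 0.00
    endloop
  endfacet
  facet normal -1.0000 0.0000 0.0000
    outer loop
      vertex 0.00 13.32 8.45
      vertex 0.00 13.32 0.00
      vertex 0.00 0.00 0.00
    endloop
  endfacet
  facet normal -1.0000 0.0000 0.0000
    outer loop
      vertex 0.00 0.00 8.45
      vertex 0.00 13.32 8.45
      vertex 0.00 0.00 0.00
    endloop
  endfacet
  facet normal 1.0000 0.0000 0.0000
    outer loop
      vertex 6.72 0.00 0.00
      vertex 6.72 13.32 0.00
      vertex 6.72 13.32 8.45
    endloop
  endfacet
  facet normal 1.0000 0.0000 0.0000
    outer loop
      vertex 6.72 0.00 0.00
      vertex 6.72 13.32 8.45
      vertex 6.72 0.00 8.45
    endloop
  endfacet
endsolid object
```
; perimeter-only toolpath
G21 ; units = mm
G90 ; absolute positioning
G28 ; home
; layer 1
G0 Z1.69
G0 X0.00 Y0.00
G1 X6.72 Y0.00
G1 X6.72 Y13.32
G1 X0.00 Y13.32
G1 X0.00 Y0.00
; layer 2
G0 Z3.38
G0 X0.00 Y0.00
G1 X6.72 Y0.00
G1 X6.72 Y13.32
G1 X0.00 Y13.32
G1 X0.00 Y0.00
; layer 3
G0 Z5.07
G0 X0.00 Y0.00
G1 X6.72 Y0.00
G1 X6.72 Y13.32
G1 X0.00 Y13.32
G1 X0.00 Y0.00
; layer 4
G0 Z6.76
G0 X0.00 Y0.00
G1 X6.72 Y0.00
G1 X6.72 Y13.32
G1 X0.00 Y13.32
G1 X0.00 Y0.00
; layer 5
G0 Z8.45
G0 X0.00 Y0.00
G1 X6.72 Y0.00
G1 X6.72 Y13.32
G1 X0.00 Y13.32
G1 X0.00 Y0.00
M2 ; end

The solid is a rectangular box, roughly 6.72 × 13.3 mm footprint and 8.45 mm tall. Slicing at Δz = 1.69 mm — 5 equal slices spanning the solid's height, so layer i sits at z = i·h/5 — gives 5 non-empty perimeters. Each is a 4-segment closed polygon; G0 lifts to the layer z and rapids to the start vertex, then G1 traces the edges.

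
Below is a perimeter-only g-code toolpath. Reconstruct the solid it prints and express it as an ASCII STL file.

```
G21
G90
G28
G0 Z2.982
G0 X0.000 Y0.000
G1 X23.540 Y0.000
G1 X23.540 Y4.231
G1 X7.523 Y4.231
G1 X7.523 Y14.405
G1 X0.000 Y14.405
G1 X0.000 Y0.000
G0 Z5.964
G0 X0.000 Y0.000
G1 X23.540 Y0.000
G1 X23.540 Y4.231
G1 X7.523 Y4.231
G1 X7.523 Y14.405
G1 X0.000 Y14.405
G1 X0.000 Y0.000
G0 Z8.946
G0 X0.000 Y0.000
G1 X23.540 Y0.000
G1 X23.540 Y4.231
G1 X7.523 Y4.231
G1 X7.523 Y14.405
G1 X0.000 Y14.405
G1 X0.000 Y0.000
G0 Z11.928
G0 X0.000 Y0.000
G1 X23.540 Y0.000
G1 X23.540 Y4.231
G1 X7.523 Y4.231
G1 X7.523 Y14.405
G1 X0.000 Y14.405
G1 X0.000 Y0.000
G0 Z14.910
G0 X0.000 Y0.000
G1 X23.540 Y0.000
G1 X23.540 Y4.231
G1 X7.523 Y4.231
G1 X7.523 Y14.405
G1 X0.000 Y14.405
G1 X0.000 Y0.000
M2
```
solid part
  facet normal 0.0000 0.0000 -1.0000
    outer loop
      vertex 23.540 4.231 0.000
      vertex 23.540 0.000 0.000
      vertex 0.000 0.000 0.000
    endloop
  endfacet
  facet normal 0.0000 0.0000 -1.0000
    outer loop
      vertex 7.523 4.231 0.000
      vertex 23.540 4.231 0.000
      vertex 0.000 0.000 0.000
    endloop
  endfacet
  facet normal 0.0000 0.0000 -1.0000
    outer loop
      vertex 7.523 14.405 0.000
      vertex 7.523 4.231 0.000
      vertex 0.000 0.000 0.000
    endloop
  endfacet
  facet normal 0.0000 0.0000 -1.0000
    outer loop
      vertex 0.000 14.405 0.000
      vertex 7.523 14.405 0.000
      vertex 0.000 0.000 0.000
    endloop
  endfacet
  facet normal 0.0000 0.0000 1.0000
    outer loop
      vertex 0.000 0.000 14.910
      vertex 23.540 0.000 14.910
      vertex 23.540 4.231 14.910
    endloop
  endfacet
  facet normal 0.0000 0.0000 1.0000
    outer loop
      vertex 0.000 0.000 14.910
      vertex 23.540 4.231 14.910
      vertex 7.523 4.231 14.910
    endloop
  endfacet
  facet normal 0.0000 0.0000 1.0000
    outer loop
      vertex 0.000 0.000 14.910
      vertex 7.523 4.231 14.910
      vertex 7.523 14.405 14.910
    endloop
  endfacet
  facet normal 0.0000 0.0000 1.0000
    outer loop
      vertex 0.000 0.000 14.910
      vertex 7.523 14.405 14.910
      vertex 0.000 14.405 14.910
    endloop
  endfacet
  facet normal 0.0000 -1.0000 0.0000
    outer loop
      vertex 0.000 0.000 0.000
      vertex 23.540 0.000 0.000
      vertex 23.540 0.000 14.910
    endloop
  endfacet
  facet normal 0.0000 -1.0000 0.0000
    outer loop
      vertex 0.000 0.000 0.000
      vertex 23.540 0.000 14.910
      vertex 0.000 0.000 14.910
    endloop
  endfacet
  facet normal 1.0000 0.0000 0.0000
    outer loop
      vertex 23.540 0.000 0.000
      vertex 23.540 4.231 0.000
      vertex 23.540 4.231 14.910
    endloop
  endfacet
  facet normal 1.0000 0.0000 0.0000
    outer loop
      vertex 23.540 0.000 0.000
      vertex 23.540 4.231 14.910
      vertex 23.540 0.000 14.910
    endloop
  endfacet
  facet normal 0.0000 1.0000 0.0000
    outer loop
      vertex 23.540 4.231 0.000
      vertex 7.523 4.231 0.000
      vertex 7.523 4.231 14.910
    endloop
  endfacet
  facet normal 0.0000 1.0000 0.0000
    outer loop
      vertex 23.540 4.231 0.000
      vertex 7.523 4.231 14.910
      vertex 23.540 4.231 14.910
    endloop
  endfacet
  facet normal 1.0000 0.0000 0.0000
    outer loop
      vertex 7.523 4.231 0.000
      vertex 7.523 14.405 0.000
      vertex 7.523 14.405 14.910
    endloop
  endfacet
  facet normal 1.0000 0.0000 0.0000
    outer loop
      vertex 7.523 4.231 0.000
      vertex 7.523 14.405 14.910
      vertex 7.523 4.231 14.910
    endloop
  endfacet
  facet normal 0.0000 1.0000 0.0000
    outer loop
      vertex 7.523 14.405 0.000
      vertex 0.000 14.405 0.000
      vertex 0.000 14.405 14.910
    endloop
  endfacet
  facet normal 0.0000 1.0000 0.0000
    outer loop
      vertex 7.523 14.405 0.000
      vertex 0.000 14.405 14.910
      vertex 7.523 14.405 14.910
    endloop
  endfacet
  facet normal -1.0000 0.0000 0.0000
    outer loop
      vertex 0.000 14.405 0.000
      vertex 0.000 0.000 0.000
      vertex 0.000 0.000 14.910
    endloop
  endfacet
  facet normal -1.0000 0.0000 0.0000
    outer loop
      vertex 0.000 14.405 0.000
      vertex 0.000 0.000 14.910
      vertex 0.000 14.405 14.910
    endloop
  endfacet
endsolid part

The G0 Z moves step by Δz≈2.982 mm. Every layer's G1 loop is the same polygon, so the solid is a straight extrusion of it from z=0 to z≈14.9. Closing with flat bottom and top caps and triangulating gives 20 facets — an L-shaped prism: outer 23.5 × 14.4 mm, arm thicknesses ≈ 4.23 mm (horizontal) and 7.52 mm (vertical), extruded 14.9 mm in z.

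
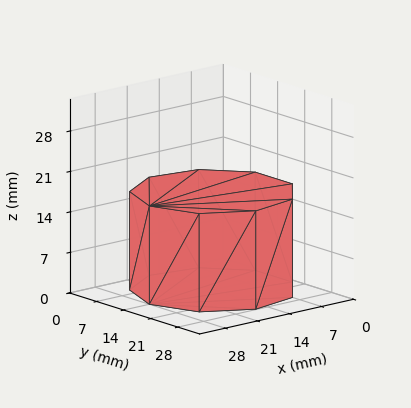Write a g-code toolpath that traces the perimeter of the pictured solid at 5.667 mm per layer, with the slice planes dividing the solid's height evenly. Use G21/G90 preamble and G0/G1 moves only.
Reading the render: the shape is a regular 9-sided prism (a cylinder approximated with 9 flat sides), circumscribed radius ≈ 14 mm, height ≈ 17 mm (dimensions read to the nearest mm from the axis ticks). For the g-code, the solid's height is divided into equal slices at the stated Δz and each level perimeter traced with G1 moves after a G0 lift.

; perimeter-only toolpath
G21 ; units = mm
G90 ; absolute positioning
G28 ; home
; layer 1
G0 Z5.667
G0 X28.000 Y14.000
G1 X24.725 Y22.999
G1 X16.431 Y27.787
G1 X7.000 Y26.124
G1 X0.844 Y18.788
G1 X0.844 Y9.212
G1 X7.000 Y1.876
G1 X16.431 Y0.213
G1 X24.725 Y5.001
G1 X28.000 Y14.000
; layer 2
G0 Z11.333
G0 X28.000 Y14.000
G1 X24.725 Y22.999
G1 X16.431 Y27.787
G1 X7.000 Y26.124
G1 X0.844 Y18.788
G1 X0.844 Y9.212
G1 X7.000 Y1.876
G1 X16.431 Y0.213
G1 X24.725 Y5.001
G1 X28.000 Y14.000
; layer 3
G0 Z17.000
G0 X28.000 Y14.000
G1 X24.725 Y22.999
G1 X16.431 Y27.787
G1 X7.000 Y26.124
G1 X0.844 Y18.788
G1 X0.844 Y9.212
G1 X7.000 Y1.876
G1 X16.431 Y0.213
G1 X24.725 Y5.001
G1 X28.000 Y14.000
M2 ; end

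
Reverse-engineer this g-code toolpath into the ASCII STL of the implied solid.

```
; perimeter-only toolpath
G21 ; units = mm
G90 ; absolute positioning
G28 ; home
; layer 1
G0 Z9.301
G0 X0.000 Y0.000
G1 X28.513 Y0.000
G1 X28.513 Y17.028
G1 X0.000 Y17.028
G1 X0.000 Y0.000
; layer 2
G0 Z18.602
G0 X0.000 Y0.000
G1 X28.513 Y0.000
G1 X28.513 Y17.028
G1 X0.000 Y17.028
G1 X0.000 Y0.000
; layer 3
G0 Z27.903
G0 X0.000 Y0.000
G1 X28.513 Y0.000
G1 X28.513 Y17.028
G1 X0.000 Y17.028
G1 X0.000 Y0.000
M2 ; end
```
solid part
  facet normal 0.0000 0.0000 -1.0000
    outer loop
      vertex 28.513 17.028 0.000
      vertex 28.513 0.000 0.000
      vertex 0.000 0.000 0.000
    endloop
  endfacet
  facet normal 0.0000 0.0000 -1.0000
    outer loop
      vertex 0.000 17.028 0.000
      vertex 28.513 17.028 0.000
      vertex 0.000 0.000 0.000
    endloop
  endfacet
  facet normal 0.0000 0.0000 1.0000
    outer loop
      vertex 0.000 0.000 27.903
      vertex 28.513 0.000 27.903
      vertex 28.513 17.028 27.903
    endloop
  endfacet
  facet normal 0.0000 0.0000 1.0000
    outer loop
      vertex 0.000 0.000 27.903
      vertex 28.513 17.028 27.903
      vertex 0.000 17.028 27.903
    endloop
  endfacet
  facet normal 0.0000 -1.0000 0.0000
    outer loop
      vertex 0.000 0.000 0.000
      vertex 28.513 0.000 0.000
      vertex 28.513 0.000 27.903
    endloop
  endfacet
  facet normal 0.0000 -1.0000 0.0000
    outer loop
      vertex 0.000 0.000 0.000
      vertex 28.513 0.000 27.903
      vertex 0.000 0.000 27.903
    endloop
  endfacet
  facet normal 0.0000 1.0000 0.0000
    outer loop
      vertex 28.513 17.028 27.903
      vertex 28.513 17.028 0.000
      vertex 0.000 17.028 0.000
    endloop
  endfacet
  facet normal 0.0000 1.0000 0.0000
    outer loop
      vertex 0.000 17.028 27.903
      vertex 28.513 17.028 27.903
      vertex 0.000 17.028 0.000
    endloop
  endfacet
  facet normal -1.0000 0.0000 0.0000
    outer loop
      vertex 0.000 17.028 27.903
      vertex 0.000 17.028 0.000
      vertex 0.000 0.000 0.000
    endloop
  endfacet
  facet normal -1.0000 0.0000 0.0000
    outer loop
      vertex 0.000 0.000 27.903
      vertex 0.000 17.028 27.903
      vertex 0.000 0.000 0.000
    endloop
  endfacet
  facet normal 1.0000 0.0000 0.0000
    outer loop
      vertex 28.513 0.000 0.000
      vertex 28.513 17.028 0.000
      vertex 28.513 17.028 27.903
    endloop
  endfacet
  facet normal 1.0000 0.0000 0.0000
    outer loop
      vertex 28.513 0.000 0.000
      vertex 28.513 17.028 27.903
      vertex 28.513 0.000 27.903
    endloop
  endfacet
endsolid part

The G0 Z moves step by Δz≈9.301 mm. Every layer's G1 loop is the same polygon, so the solid is a straight extrusion of it from z=0 to z≈27.9. Closing with flat bottom and top caps and triangulating gives 12 facets — a rectangular box, roughly 28.5 × 17 mm footprint and 27.9 mm tall.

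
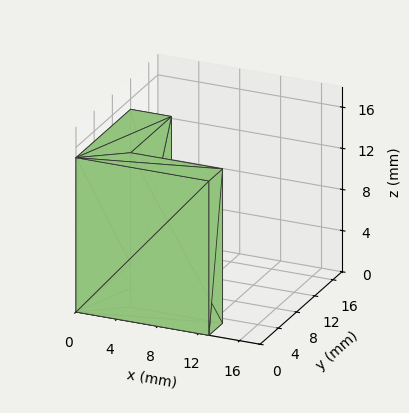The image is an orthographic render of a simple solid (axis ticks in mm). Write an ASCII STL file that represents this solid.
Reading the render: the shape is an L-shaped prism: outer 13 × 12 mm, arm thicknesses ≈ 3 mm (horizontal) and 4 mm (vertical), extruded 15 mm in z (dimensions read to the nearest mm from the axis ticks). For the STL, each face is triangulated and given an outward normal.

solid part
  facet normal 0.0000 0.0000 -1.0000
    outer loop
      vertex 13.000 3.000 0.000
      vertex 13.000 0.000 0.000
      vertex 0.000 0.000 0.000
    endloop
  endfacet
  facet normal 0.0000 0.0000 -1.0000
    outer loop
      vertex 4.000 3.000 0.000
      vertex 13.000 3.000 0.000
      vertex 0.000 0.000 0.000
    endloop
  endfacet
  facet normal 0.0000 0.0000 -1.0000
    outer loop
      vertex 4.000 12.000 0.000
      vertex 4.000 3.000 0.000
      vertex 0.000 0.000 0.000
    endloop
  endfacet
  facet normal 0.0000 0.0000 -1.0000
    outer loop
      vertex 0.000 12.000 0.000
      vertex 4.000 12.000 0.000
      vertex 0.000 0.000 0.000
    endloop
  endfacet
  facet normal 0.0000 0.0000 1.0000
    outer loop
      vertex 0.000 0.000 15.000
      vertex 13.000 0.000 15.000
      vertex 13.000 3.000 15.000
    endloop
  endfacet
  facet normal 0.0000 0.0000 1.0000
    outer loop
      vertex 0.000 0.000 15.000
      vertex 13.000 3.000 15.000
      vertex 4.000 3.000 15.000
    endloop
  endfacet
  facet normal 0.0000 0.0000 1.0000
    outer loop
      vertex 0.000 0.000 15.000
      vertex 4.000 3.000 15.000
      vertex 4.000 12.000 15.000
    endloop
  endfacet
  facet normal 0.0000 0.0000 1.0000
    outer loop
      vertex 0.000 0.000 15.000
      vertex 4.000 12.000 15.000
      vertex 0.000 12.000 15.000
    endloop
  endfacet
  facet normal 0.0000 -1.0000 0.0000
    outer loop
      vertex 0.000 0.000 0.000
      vertex 13.000 0.000 0.000
      vertex 13.000 0.000 15.000
    endloop
  endfacet
  facet normal 0.0000 -1.0000 0.0000
    outer loop
      vertex 0.000 0.000 0.000
      vertex 13.000 0.000 15.000
      vertex 0.000 0.000 15.000
    endloop
  endfacet
  facet normal 1.0000 0.0000 0.0000
    outer loop
      vertex 13.000 0.000 0.000
      vertex 13.000 3.000 0.000
      vertex 13.000 3.000 15.000
    endloop
  endfacet
  facet normal 1.0000 0.0000 0.0000
    outer loop
      vertex 13.000 0.000 0.000
      vertex 13.000 3.000 15.000
      vertex 13.000 0.000 15.000
    endloop
  endfacet
  facet normal 0.0000 1.0000 0.0000
    outer loop
      vertex 13.000 3.000 0.000
      vertex 4.000 3.000 0.000
      vertex 4.000 3.000 15.000
    endloop
  endfacet
  facet normal 0.0000 1.0000 0.0000
    outer loop
      vertex 13.000 3.000 0.000
      vertex 4.000 3.000 15.000
      vertex 13.000 3.000 15.000
    endloop
  endfacet
  facet normal 1.0000 0.0000 0.0000
    outer loop
      vertex 4.000 3.000 0.000
      vertex 4.000 12.000 0.000
      vertex 4.000 12.000 15.000
    endloop
  endfacet
  facet normal 1.0000 0.0000 0.0000
    outer loop
      vertex 4.000 3.000 0.000
      vertex 4.000 12.000 15.000
      vertex 4.000 3.000 15.000
    endloop
  endfacet
  facet normal 0.0000 1.0000 0.0000
    outer loop
      vertex 4.000 12.000 0.000
      vertex 0.000 12.000 0.000
      vertex 0.000 12.000 15.000
    endloop
  endfacet
  facet normal 0.0000 1.0000 0.0000
    outer loop
      vertex 4.000 12.000 0.000
      vertex 0.000 12.000 15.000
      vertex 4.000 12.000 15.000
    endloop
  endfacet
  facet normal -1.0000 0.0000 0.0000
    outer loop
      vertex 0.000 12.000 0.000
      vertex 0.000 0.000 0.000
      vertex 0.000 0.000 15.000
    endloop
  endfacet
  facet normal -1.0000 0.0000 0.0000
    outer loop
      vertex 0.000 12.000 0.000
      vertex 0.000 0.000 15.000
      vertex 0.000 12.000 15.000
    endloop
  endfacet
endsolid part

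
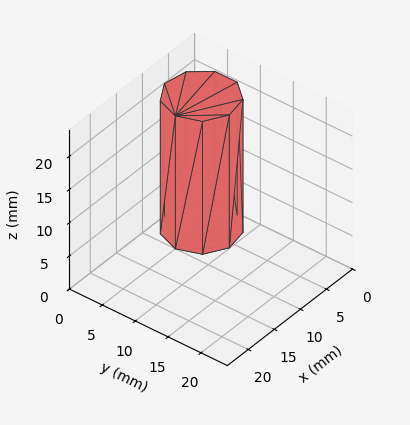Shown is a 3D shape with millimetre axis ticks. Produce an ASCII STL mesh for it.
Reading the render: the shape is a regular 9-sided prism (a cylinder approximated with 9 flat sides), circumscribed radius ≈ 5 mm, height ≈ 20 mm (dimensions read to the nearest mm from the axis ticks). For the STL, each face is triangulated and given an outward normal.

solid part
  facet normal 0.0000 0.0000 -1.0000
    outer loop
      vertex 5.868 9.924 0.000
      vertex 8.830 8.214 0.000
      vertex 10.000 5.000 0.000
    endloop
  endfacet
  facet normal 0.0000 0.0000 -1.0000
    outer loop
      vertex 2.500 9.330 0.000
      vertex 5.868 9.924 0.000
      vertex 10.000 5.000 0.000
    endloop
  endfacet
  facet normal 0.0000 0.0000 -1.0000
    outer loop
      vertex 0.302 6.710 0.000
      vertex 2.500 9.330 0.000
      vertex 10.000 5.000 0.000
    endloop
  endfacet
  facet normal 0.0000 0.0000 -1.0000
    outer loop
      vertex 0.302 3.290 0.000
      vertex 0.302 6.710 0.000
      vertex 10.000 5.000 0.000
    endloop
  endfacet
  facet normal 0.0000 0.0000 -1.0000
    outer loop
      vertex 2.500 0.670 0.000
      vertex 0.302 3.290 0.000
      vertex 10.000 5.000 0.000
    endloop
  endfacet
  facet normal 0.0000 0.0000 -1.0000
    outer loop
      vertex 5.868 0.076 0.000
      vertex 2.500 0.670 0.000
      vertex 10.000 5.000 0.000
    endloop
  endfacet
  facet normal 0.0000 0.0000 -1.0000
    outer loop
      vertex 8.830 1.786 0.000
      vertex 5.868 0.076 0.000
      vertex 10.000 5.000 0.000
    endloop
  endfacet
  facet normal 0.0000 0.0000 1.0000
    outer loop
      vertex 10.000 5.000 20.000
      vertex 8.830 8.214 20.000
      vertex 5.868 9.924 20.000
    endloop
  endfacet
  facet normal 0.0000 0.0000 1.0000
    outer loop
      vertex 10.000 5.000 20.000
      vertex 5.868 9.924 20.000
      vertex 2.500 9.330 20.000
    endloop
  endfacet
  facet normal 0.0000 0.0000 1.0000
    outer loop
      vertex 10.000 5.000 20.000
      vertex 2.500 9.330 20.000
      vertex 0.302 6.710 20.000
    endloop
  endfacet
  facet normal 0.0000 0.0000 1.0000
    outer loop
      vertex 10.000 5.000 20.000
      vertex 0.302 6.710 20.000
      vertex 0.302 3.290 20.000
    endloop
  endfacet
  facet normal 0.0000 0.0000 1.0000
    outer loop
      vertex 10.000 5.000 20.000
      vertex 0.302 3.290 20.000
      vertex 2.500 0.670 20.000
    endloop
  endfacet
  facet normal 0.0000 0.0000 1.0000
    outer loop
      vertex 10.000 5.000 20.000
      vertex 2.500 0.670 20.000
      vertex 5.868 0.076 20.000
    endloop
  endfacet
  facet normal 0.0000 0.0000 1.0000
    outer loop
      vertex 10.000 5.000 20.000
      vertex 5.868 0.076 20.000
      vertex 8.830 1.786 20.000
    endloop
  endfacet
  facet normal 0.9397 0.3421 0.0000
    outer loop
      vertex 10.000 5.000 0.000
      vertex 8.830 8.214 0.000
      vertex 8.830 8.214 20.000
    endloop
  endfacet
  facet normal 0.9397 0.3421 0.0000
    outer loop
      vertex 10.000 5.000 0.000
      vertex 8.830 8.214 20.000
      vertex 10.000 5.000 20.000
    endloop
  endfacet
  facet normal 0.5000 0.8660 0.0000
    outer loop
      vertex 8.830 8.214 0.000
      vertex 5.868 9.924 0.000
      vertex 5.868 9.924 20.000
    endloop
  endfacet
  facet normal 0.5000 0.8660 0.0000
    outer loop
      vertex 8.830 8.214 0.000
      vertex 5.868 9.924 20.000
      vertex 8.830 8.214 20.000
    endloop
  endfacet
  facet normal -0.1737 0.9848 0.0000
    outer loop
      vertex 5.868 9.924 0.000
      vertex 2.500 9.330 0.000
      vertex 2.500 9.330 20.000
    endloop
  endfacet
  facet normal -0.1737 0.9848 0.0000
    outer loop
      vertex 5.868 9.924 0.000
      vertex 2.500 9.330 20.000
      vertex 5.868 9.924 20.000
    endloop
  endfacet
  facet normal -0.7661 0.6427 0.0000
    outer loop
      vertex 2.500 9.330 0.000
      vertex 0.302 6.710 0.000
      vertex 0.302 6.710 20.000
    endloop
  endfacet
  facet normal -0.7661 0.6427 0.0000
    outer loop
      vertex 2.500 9.330 0.000
      vertex 0.302 6.710 20.000
      vertex 2.500 9.330 20.000
    endloop
  endfacet
  facet normal -1.0000 0.0000 0.0000
    outer loop
      vertex 0.302 6.710 0.000
      vertex 0.302 3.290 0.000
      vertex 0.302 3.290 20.000
    endloop
  endfacet
  facet normal -1.0000 0.0000 0.0000
    outer loop
      vertex 0.302 6.710 0.000
      vertex 0.302 3.290 20.000
      vertex 0.302 6.710 20.000
    endloop
  endfacet
  facet normal -0.7661 -0.6427 0.0000
    outer loop
      vertex 0.302 3.290 0.000
      vertex 2.500 0.670 0.000
      vertex 2.500 0.670 20.000
    endloop
  endfacet
  facet normal -0.7661 -0.6427 0.0000
    outer loop
      vertex 0.302 3.290 0.000
      vertex 2.500 0.670 20.000
      vertex 0.302 3.290 20.000
    endloop
  endfacet
  facet normal -0.1737 -0.9848 0.0000
    outer loop
      vertex 2.500 0.670 0.000
      vertex 5.868 0.076 0.000
      vertex 5.868 0.076 20.000
    endloop
  endfacet
  facet normal -0.1737 -0.9848 0.0000
    outer loop
      vertex 2.500 0.670 0.000
      vertex 5.868 0.076 20.000
      vertex 2.500 0.670 20.000
    endloop
  endfacet
  facet normal 0.5000 -0.8660 0.0000
    outer loop
      vertex 5.868 0.076 0.000
      vertex 8.830 1.786 0.000
      vertex 8.830 1.786 20.000
    endloop
  endfacet
  facet normal 0.5000 -0.8660 0.0000
    outer loop
      vertex 5.868 0.076 0.000
      vertex 8.830 1.786 20.000
      vertex 5.868 0.076 20.000
    endloop
  endfacet
  facet normal 0.9397 -0.3421 0.0000
    outer loop
      vertex 8.830 1.786 0.000
      vertex 10.000 5.000 0.000
      vertex 10.000 5.000 20.000
    endloop
  endfacet
  facet normal 0.9397 -0.3421 0.0000
    outer loop
      vertex 8.830 1.786 0.000
      vertex 10.000 5.000 20.000
      vertex 8.830 1.786 20.000
    endloop
  endfacet
endsolid part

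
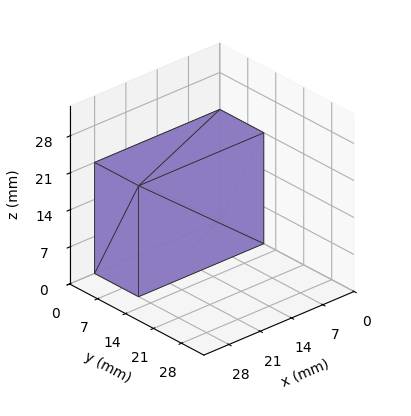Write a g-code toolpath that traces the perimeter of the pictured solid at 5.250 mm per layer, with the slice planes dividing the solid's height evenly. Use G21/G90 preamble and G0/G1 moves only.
Reading the render: the shape is a rectangular box, roughly 28 × 11 mm footprint and 21 mm tall (dimensions read to the nearest mm from the axis ticks). For the g-code, the solid's height is divided into equal slices at the stated Δz and each level perimeter traced with G1 moves after a G0 lift.

; perimeter-only toolpath
G21 ; units = mm
G90 ; absolute positioning
G28 ; home
; layer 1
G0 Z5.250
G0 X0.000 Y0.000
G1 X28.000 Y0.000
G1 X28.000 Y11.000
G1 X0.000 Y11.000
G1 X0.000 Y0.000
; layer 2
G0 Z10.500
G0 X0.000 Y0.000
G1 X28.000 Y0.000
G1 X28.000 Y11.000
G1 X0.000 Y11.000
G1 X0.000 Y0.000
; layer 3
G0 Z15.750
G0 X0.000 Y0.000
G1 X28.000 Y0.000
G1 X28.000 Y11.000
G1 X0.000 Y11.000
G1 X0.000 Y0.000
; layer 4
G0 Z21.000
G0 X0.000 Y0.000
G1 X28.000 Y0.000
G1 X28.000 Y11.000
G1 X0.000 Y11.000
G1 X0.000 Y0.000
M2 ; end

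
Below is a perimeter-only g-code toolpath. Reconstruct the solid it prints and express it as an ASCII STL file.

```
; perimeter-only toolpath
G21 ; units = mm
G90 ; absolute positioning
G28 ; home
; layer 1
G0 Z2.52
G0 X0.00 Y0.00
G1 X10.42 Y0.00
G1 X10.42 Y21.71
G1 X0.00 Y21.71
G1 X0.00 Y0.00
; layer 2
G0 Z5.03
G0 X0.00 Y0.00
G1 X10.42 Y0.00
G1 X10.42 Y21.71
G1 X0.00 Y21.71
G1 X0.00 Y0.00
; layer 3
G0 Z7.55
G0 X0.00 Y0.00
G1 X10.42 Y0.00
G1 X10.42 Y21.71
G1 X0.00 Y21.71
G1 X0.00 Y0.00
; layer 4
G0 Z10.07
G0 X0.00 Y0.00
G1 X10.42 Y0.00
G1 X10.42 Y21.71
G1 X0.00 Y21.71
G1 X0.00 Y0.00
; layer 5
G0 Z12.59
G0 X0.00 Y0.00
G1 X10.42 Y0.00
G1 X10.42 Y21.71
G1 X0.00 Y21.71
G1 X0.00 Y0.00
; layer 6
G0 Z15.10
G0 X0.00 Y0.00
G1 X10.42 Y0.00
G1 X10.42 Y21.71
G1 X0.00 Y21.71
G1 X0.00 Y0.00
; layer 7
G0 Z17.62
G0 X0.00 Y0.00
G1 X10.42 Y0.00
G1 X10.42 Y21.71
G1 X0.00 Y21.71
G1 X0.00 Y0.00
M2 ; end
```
solid part
  facet normal 0.0000 0.0000 -1.0000
    outer loop
      vertex 10.42 21.71 0.00
      vertex 10.42 0.00 0.00
      vertex 0.00 0.00 0.00
    endloop
  endfacet
  facet normal 0.0000 0.0000 -1.0000
    outer loop
      vertex 0.00 21.71 0.00
      vertex 10.42 21.71 0.00
      vertex 0.00 0.00 0.00
    endloop
  endfacet
  facet normal 0.0000 0.0000 1.0000
    outer loop
      vertex 0.00 0.00 17.62
      vertex 10.42 0.00 17.62
      vertex 10.42 21.71 17.62
    endloop
  endfacet
  facet normal 0.0000 0.0000 1.0000
    outer loop
      vertex 0.00 0.00 17.62
      vertex 10.42 21.71 17.62
      vertex 0.00 21.71 17.62
    endloop
  endfacet
  facet normal 0.0000 -1.0000 0.0000
    outer loop
      vertex 0.00 0.00 0.00
      vertex 10.42 0.00 0.00
      vertex 10.42 0.00 17.62
    endloop
  endfacet
  facet normal 0.0000 -1.0000 0.0000
    outer loop
      vertex 0.00 0.00 0.00
      vertex 10.42 0.00 17.62
      vertex 0.00 0.00 17.62
    endloop
  endfacet
  facet normal 0.0000 1.0000 0.0000
    outer loop
      vertex 10.42 21.71 17.62
      vertex 10.42 21.71 0.00
      vertex 0.00 21.71 0.00
    endloop
  endfacet
  facet normal 0.0000 1.0000 0.0000
    outer loop
      vertex 0.00 21.71 17.62
      vertex 10.42 21.71 17.62
      vertex 0.00 21.71 0.00
    endloop
  endfacet
  facet normal -1.0000 0.0000 0.0000
    outer loop
      vertex 0.00 21.71 17.62
      vertex 0.00 21.71 0.00
      vertex 0.00 0.00 0.00
    endloop
  endfacet
  facet normal -1.0000 0.0000 0.0000
    outer loop
      vertex 0.00 0.00 17.62
      vertex 0.00 21.71 17.62
      vertex 0.00 0.00 0.00
    endloop
  endfacet
  facet normal 1.0000 0.0000 0.0000
    outer loop
      vertex 10.42 0.00 0.00
      vertex 10.42 21.71 0.00
      vertex 10.42 21.71 17.62
    endloop
  endfacet
  facet normal 1.0000 0.0000 0.0000
    outer loop
      vertex 10.42 0.00 0.00
      vertex 10.42 21.71 17.62
      vertex 10.42 0.00 17.62
    endloop
  endfacet
endsolid part

The G0 Z moves step by Δz≈2.52 mm. Every layer's G1 loop is the same polygon, so the solid is a straight extrusion of it from z=0 to z≈17.6. Closing with flat bottom and top caps and triangulating gives 12 facets — a rectangular box, roughly 10.4 × 21.7 mm footprint and 17.6 mm tall.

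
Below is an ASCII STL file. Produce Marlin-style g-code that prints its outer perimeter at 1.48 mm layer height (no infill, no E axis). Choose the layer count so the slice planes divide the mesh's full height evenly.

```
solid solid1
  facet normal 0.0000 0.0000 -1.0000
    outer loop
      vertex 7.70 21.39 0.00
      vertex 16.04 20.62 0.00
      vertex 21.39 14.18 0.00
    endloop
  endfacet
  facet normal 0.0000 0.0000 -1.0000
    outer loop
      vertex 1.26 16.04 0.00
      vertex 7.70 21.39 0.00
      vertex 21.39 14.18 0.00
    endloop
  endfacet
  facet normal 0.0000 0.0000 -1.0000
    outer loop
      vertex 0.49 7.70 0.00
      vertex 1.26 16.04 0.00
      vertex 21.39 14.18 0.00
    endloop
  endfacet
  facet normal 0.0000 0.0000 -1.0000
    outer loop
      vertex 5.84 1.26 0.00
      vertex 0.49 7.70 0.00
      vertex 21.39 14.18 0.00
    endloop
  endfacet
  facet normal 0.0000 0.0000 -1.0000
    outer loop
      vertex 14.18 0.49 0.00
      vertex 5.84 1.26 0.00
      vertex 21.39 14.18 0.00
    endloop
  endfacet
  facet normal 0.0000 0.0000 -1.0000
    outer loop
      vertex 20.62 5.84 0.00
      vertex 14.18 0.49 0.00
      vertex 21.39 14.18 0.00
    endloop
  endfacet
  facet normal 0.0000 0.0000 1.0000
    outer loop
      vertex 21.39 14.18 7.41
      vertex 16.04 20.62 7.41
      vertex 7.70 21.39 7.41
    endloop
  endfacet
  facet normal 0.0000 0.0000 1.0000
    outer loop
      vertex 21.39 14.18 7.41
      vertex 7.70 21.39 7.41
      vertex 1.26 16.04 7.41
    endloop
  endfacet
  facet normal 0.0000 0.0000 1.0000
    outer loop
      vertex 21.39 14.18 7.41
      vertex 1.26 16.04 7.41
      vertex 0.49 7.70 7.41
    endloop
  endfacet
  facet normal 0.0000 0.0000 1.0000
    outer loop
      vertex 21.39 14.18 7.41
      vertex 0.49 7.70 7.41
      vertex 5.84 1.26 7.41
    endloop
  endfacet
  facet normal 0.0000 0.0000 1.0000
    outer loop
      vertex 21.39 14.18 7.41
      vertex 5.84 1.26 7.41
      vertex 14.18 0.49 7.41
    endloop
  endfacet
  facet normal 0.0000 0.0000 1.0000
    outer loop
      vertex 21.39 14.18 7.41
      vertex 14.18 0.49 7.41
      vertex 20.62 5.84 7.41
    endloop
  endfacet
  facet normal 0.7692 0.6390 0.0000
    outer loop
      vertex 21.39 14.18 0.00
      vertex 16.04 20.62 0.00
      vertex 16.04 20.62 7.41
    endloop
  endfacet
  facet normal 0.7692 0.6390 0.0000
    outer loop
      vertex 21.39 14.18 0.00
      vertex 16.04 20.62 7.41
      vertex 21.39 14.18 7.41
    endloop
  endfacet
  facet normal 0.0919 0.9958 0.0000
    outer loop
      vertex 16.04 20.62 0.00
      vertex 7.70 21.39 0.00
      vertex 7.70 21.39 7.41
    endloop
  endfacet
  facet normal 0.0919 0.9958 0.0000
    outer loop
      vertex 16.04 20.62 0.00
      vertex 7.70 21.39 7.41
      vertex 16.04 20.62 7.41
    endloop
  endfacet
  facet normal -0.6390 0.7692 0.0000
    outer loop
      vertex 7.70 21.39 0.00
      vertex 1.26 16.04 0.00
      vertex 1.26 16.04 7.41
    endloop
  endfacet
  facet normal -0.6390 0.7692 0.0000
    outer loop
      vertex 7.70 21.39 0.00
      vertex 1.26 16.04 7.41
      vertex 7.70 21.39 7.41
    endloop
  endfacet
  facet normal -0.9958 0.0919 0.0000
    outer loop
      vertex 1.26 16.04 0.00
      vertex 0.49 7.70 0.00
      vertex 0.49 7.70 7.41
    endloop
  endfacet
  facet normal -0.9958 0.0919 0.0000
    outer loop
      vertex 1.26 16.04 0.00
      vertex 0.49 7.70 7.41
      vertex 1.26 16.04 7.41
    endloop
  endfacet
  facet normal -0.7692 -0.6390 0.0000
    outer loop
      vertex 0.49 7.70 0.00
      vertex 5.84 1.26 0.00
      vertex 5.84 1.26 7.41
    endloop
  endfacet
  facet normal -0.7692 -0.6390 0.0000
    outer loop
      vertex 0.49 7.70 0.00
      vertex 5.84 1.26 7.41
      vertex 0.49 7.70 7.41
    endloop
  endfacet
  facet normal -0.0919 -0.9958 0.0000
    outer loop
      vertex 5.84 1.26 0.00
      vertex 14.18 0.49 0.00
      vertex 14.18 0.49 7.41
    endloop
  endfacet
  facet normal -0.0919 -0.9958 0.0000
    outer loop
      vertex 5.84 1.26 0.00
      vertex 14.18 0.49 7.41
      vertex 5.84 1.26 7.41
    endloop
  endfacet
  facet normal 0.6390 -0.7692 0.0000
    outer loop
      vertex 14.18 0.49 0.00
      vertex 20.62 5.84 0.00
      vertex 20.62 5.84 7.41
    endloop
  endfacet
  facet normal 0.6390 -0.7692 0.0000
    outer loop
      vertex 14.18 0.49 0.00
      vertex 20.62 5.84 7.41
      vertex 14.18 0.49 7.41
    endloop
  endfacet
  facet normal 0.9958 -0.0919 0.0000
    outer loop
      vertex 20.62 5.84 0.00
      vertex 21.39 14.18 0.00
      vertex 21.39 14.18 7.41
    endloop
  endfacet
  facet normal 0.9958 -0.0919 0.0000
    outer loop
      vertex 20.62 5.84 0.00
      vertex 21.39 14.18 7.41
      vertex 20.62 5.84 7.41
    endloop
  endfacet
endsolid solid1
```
; perimeter-only toolpath
G21 ; units = mm
G90 ; absolute positioning
G28 ; home
; layer 1
G0 Z1.48
G0 X21.39 Y14.18
G1 X16.04 Y20.62
G1 X7.70 Y21.39
G1 X1.26 Y16.04
G1 X0.49 Y7.70
G1 X5.84 Y1.26
G1 X14.18 Y0.49
G1 X20.62 Y5.84
G1 X21.39 Y14.18
; layer 2
G0 Z2.96
G0 X21.39 Y14.18
G1 X16.04 Y20.62
G1 X7.70 Y21.39
G1 X1.26 Y16.04
G1 X0.49 Y7.70
G1 X5.84 Y1.26
G1 X14.18 Y0.49
G1 X20.62 Y5.84
G1 X21.39 Y14.18
; layer 3
G0 Z4.45
G0 X21.39 Y14.18
G1 X16.04 Y20.62
G1 X7.70 Y21.39
G1 X1.26 Y16.04
G1 X0.49 Y7.70
G1 X5.84 Y1.26
G1 X14.18 Y0.49
G1 X20.62 Y5.84
G1 X21.39 Y14.18
; layer 4
G0 Z5.93
G0 X21.39 Y14.18
G1 X16.04 Y20.62
G1 X7.70 Y21.39
G1 X1.26 Y16.04
G1 X0.49 Y7.70
G1 X5.84 Y1.26
G1 X14.18 Y0.49
G1 X20.62 Y5.84
G1 X21.39 Y14.18
; layer 5
G0 Z7.41
G0 X21.39 Y14.18
G1 X16.04 Y20.62
G1 X7.70 Y21.39
G1 X1.26 Y16.04
G1 X0.49 Y7.70
G1 X5.84 Y1.26
G1 X14.18 Y0.49
G1 X20.62 Y5.84
G1 X21.39 Y14.18
M2 ; end

The solid is a regular 8-sided prism (a cylinder approximated with 8 flat sides), circumscribed radius ≈ 10.9 mm, height ≈ 7.41 mm. Slicing at Δz = 1.48 mm — 5 equal slices spanning the solid's height, so layer i sits at z = i·h/5 — gives 5 non-empty perimeters. Each is a 8-segment closed polygon; G0 lifts to the layer z and rapids to the start vertex, then G1 traces the edges.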